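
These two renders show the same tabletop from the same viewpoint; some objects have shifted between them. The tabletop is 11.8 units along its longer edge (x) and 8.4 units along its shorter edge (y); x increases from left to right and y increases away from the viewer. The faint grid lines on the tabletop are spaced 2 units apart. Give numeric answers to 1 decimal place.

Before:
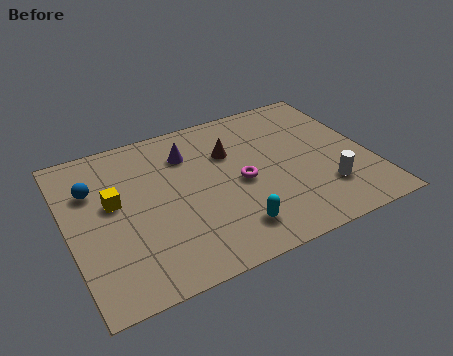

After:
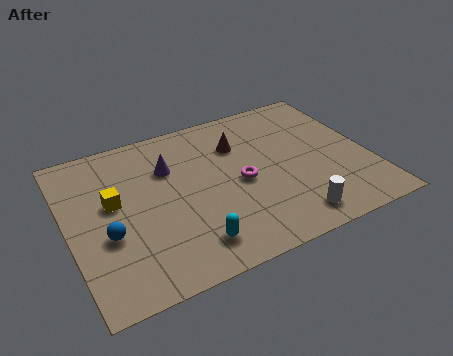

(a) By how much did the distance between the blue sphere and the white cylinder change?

-2.2

They were about 9.4 units apart before and 7.2 after — 2.2 units closer together.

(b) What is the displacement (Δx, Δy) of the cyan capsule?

(-1.6, -0.1)

The cyan capsule was at about (6.0, 1.6) and moved to about (4.4, 1.5).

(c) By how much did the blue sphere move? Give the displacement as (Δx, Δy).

(0.3, -2.6)

From the two frames, the blue sphere sits at roughly (1.1, 5.8) before and (1.4, 3.2) after.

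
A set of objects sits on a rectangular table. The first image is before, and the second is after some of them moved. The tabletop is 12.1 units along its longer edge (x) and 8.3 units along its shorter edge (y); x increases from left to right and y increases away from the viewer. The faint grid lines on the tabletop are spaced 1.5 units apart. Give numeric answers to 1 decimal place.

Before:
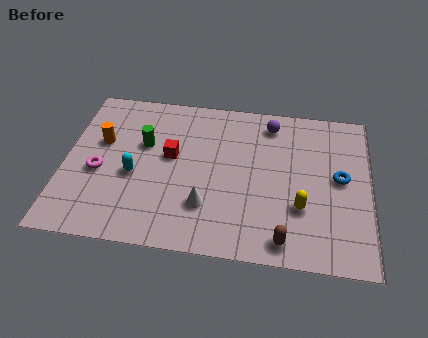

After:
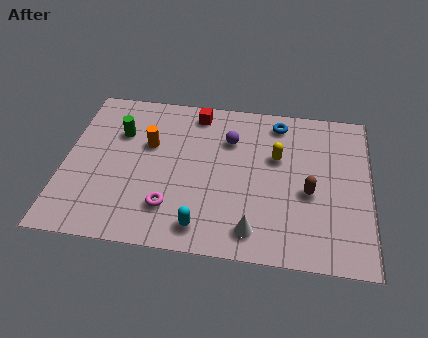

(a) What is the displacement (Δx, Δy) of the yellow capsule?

(-1.0, 2.5)

From the two frames, the yellow capsule sits at roughly (9.4, 2.7) before and (8.4, 5.2) after.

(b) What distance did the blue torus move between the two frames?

3.7

The blue torus was near (10.9, 4.4) before and (8.4, 7.1) after, so it travelled √(2.5² + 2.7²) ≈ 3.7 units.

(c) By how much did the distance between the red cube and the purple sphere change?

-2.6

The distance was about 4.5 in the first image and 1.9 in the second, so they moved 2.6 units closer together.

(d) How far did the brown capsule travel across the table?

2.7

The brown capsule was near (8.8, 1.0) before and (9.7, 3.5) after, so it travelled √(0.9² + 2.5²) ≈ 2.7 units.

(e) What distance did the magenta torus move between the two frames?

3.3

From (1.4, 3.5) to (4.3, 2.0), the magenta torus covered √(2.9² + 1.5²) ≈ 3.3 units.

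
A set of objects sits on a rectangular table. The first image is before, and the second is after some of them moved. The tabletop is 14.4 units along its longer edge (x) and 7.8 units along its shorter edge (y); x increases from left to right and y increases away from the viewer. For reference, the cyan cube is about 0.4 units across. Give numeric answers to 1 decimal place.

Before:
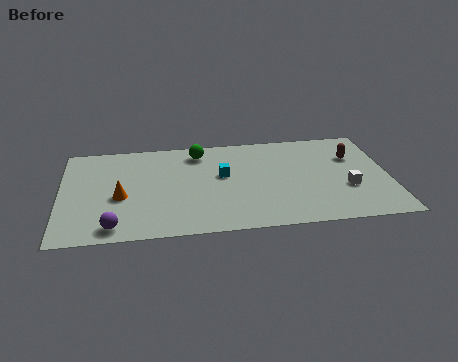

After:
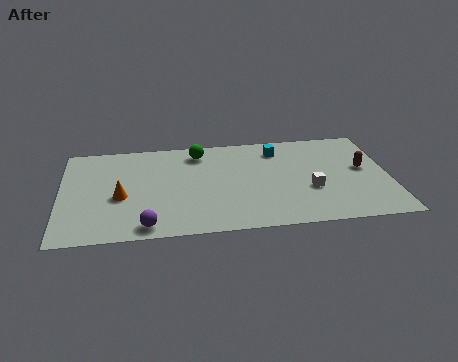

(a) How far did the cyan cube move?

3.1

From (7.1, 4.5) to (9.6, 6.3), the cyan cube covered √(2.5² + 1.8²) ≈ 3.1 units.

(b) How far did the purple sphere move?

1.4

From (2.3, 1.0) to (3.7, 0.9), the purple sphere covered √(1.4² + 0.1²) ≈ 1.4 units.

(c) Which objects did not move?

the green sphere and the orange cone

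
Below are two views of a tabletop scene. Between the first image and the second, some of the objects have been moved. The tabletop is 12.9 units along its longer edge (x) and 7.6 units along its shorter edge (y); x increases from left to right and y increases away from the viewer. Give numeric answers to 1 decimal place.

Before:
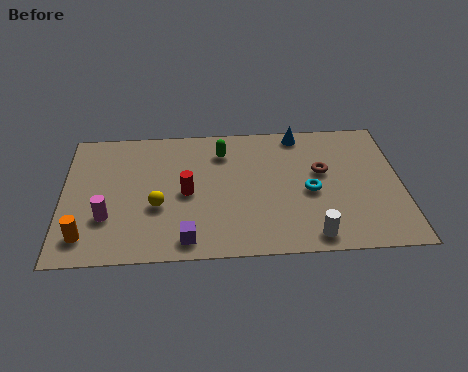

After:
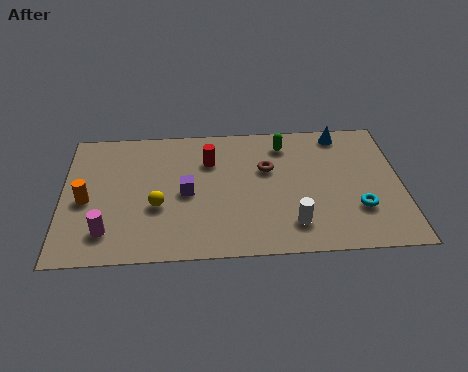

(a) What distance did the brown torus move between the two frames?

2.1

The brown torus was near (9.9, 4.5) before and (7.8, 4.8) after, so it travelled √(2.1² + 0.3²) ≈ 2.1 units.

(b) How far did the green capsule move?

2.4

From (6.1, 5.9) to (8.5, 6.2), the green capsule covered √(2.4² + 0.3²) ≈ 2.4 units.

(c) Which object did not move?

the yellow sphere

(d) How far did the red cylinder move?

2.0

The red cylinder was near (4.7, 3.6) before and (5.6, 5.4) after, so it travelled √(0.9² + 1.8²) ≈ 2.0 units.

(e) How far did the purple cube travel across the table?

2.6

The purple cube moved from about (4.7, 1.0) to (4.7, 3.6), a distance of √(0.0² + 2.6²) ≈ 2.6.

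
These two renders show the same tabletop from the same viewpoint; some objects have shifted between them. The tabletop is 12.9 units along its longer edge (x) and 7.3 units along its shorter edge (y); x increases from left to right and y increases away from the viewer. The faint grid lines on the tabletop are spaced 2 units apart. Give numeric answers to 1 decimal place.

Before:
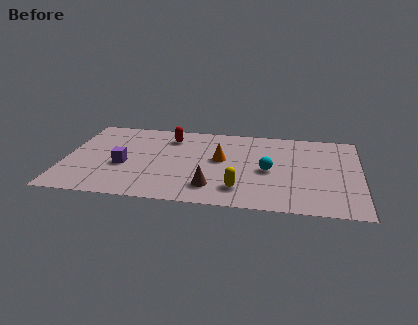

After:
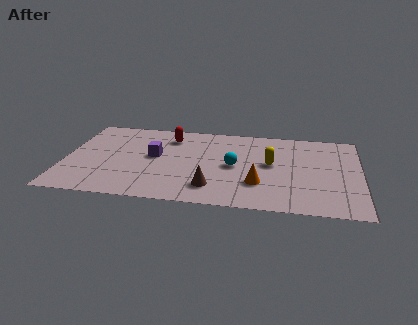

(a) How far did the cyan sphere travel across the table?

1.5

From (8.9, 3.4) to (7.4, 3.6), the cyan sphere covered √(1.5² + 0.2²) ≈ 1.5 units.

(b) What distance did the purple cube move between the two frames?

1.6

From (2.6, 3.0) to (3.9, 4.0), the purple cube covered √(1.3² + 1.0²) ≈ 1.6 units.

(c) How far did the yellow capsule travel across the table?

2.7

The yellow capsule was near (7.7, 1.6) before and (9.0, 4.0) after, so it travelled √(1.3² + 2.4²) ≈ 2.7 units.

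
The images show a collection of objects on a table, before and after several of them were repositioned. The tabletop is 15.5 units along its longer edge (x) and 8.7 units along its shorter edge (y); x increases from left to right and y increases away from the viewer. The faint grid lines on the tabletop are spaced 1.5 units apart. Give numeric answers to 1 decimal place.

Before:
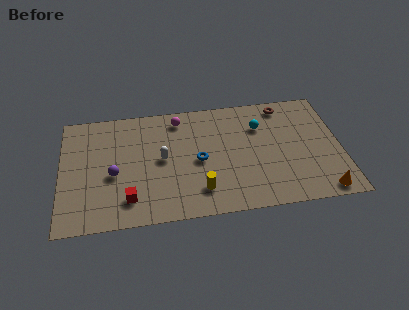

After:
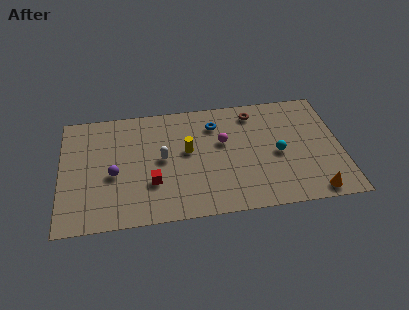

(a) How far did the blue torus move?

2.8

From (7.6, 4.1) to (8.6, 6.7), the blue torus covered √(1.0² + 2.6²) ≈ 2.8 units.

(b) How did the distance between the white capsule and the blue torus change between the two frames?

+1.7

They were about 2.0 units apart before and 3.7 after — 1.7 units further apart.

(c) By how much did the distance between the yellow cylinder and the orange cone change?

+1.1

They were about 6.8 units apart before and 7.9 after — 1.1 units further apart.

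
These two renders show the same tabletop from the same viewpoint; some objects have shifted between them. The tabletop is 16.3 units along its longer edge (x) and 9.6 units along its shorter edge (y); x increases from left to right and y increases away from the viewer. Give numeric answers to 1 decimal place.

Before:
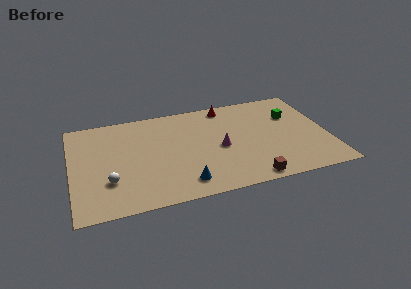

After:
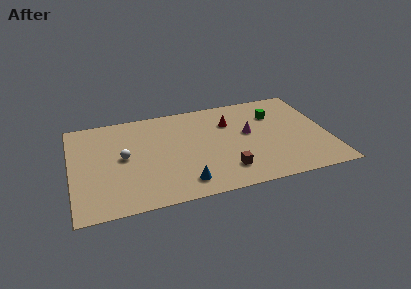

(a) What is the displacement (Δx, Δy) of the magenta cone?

(1.9, 1.0)

From the two frames, the magenta cone sits at roughly (9.4, 4.4) before and (11.3, 5.4) after.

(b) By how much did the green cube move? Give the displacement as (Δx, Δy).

(-1.1, 0.4)

From the two frames, the green cube sits at roughly (14.2, 6.5) before and (13.1, 6.9) after.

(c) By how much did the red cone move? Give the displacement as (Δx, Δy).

(0.1, -1.7)

The red cone was at about (10.1, 8.5) and moved to about (10.2, 6.8).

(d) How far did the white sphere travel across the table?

2.3

The white sphere moved from about (2.3, 2.9) to (3.3, 5.0), a distance of √(1.0² + 2.1²) ≈ 2.3.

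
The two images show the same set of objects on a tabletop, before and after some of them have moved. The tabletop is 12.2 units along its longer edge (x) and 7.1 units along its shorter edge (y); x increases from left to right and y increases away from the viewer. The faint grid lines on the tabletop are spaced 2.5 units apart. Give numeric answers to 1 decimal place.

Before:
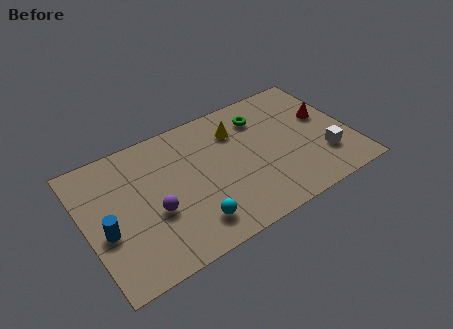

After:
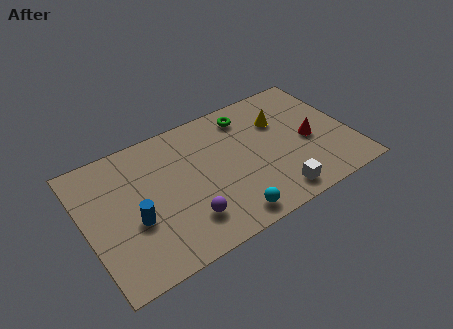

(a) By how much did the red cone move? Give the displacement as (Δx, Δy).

(-0.9, -1.0)

The red cone started near (11.2, 4.2) and ended near (10.3, 3.2).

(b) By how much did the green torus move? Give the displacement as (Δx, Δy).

(-0.6, 0.4)

The green torus was at about (8.4, 5.5) and moved to about (7.8, 5.9).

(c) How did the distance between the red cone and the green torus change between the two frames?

+0.6

The distance was about 3.1 in the first image and 3.7 in the second, so they moved 0.6 units further apart.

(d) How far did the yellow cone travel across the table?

2.0

The yellow cone moved from about (7.2, 5.3) to (9.2, 4.9), a distance of √(2.0² + 0.4²) ≈ 2.0.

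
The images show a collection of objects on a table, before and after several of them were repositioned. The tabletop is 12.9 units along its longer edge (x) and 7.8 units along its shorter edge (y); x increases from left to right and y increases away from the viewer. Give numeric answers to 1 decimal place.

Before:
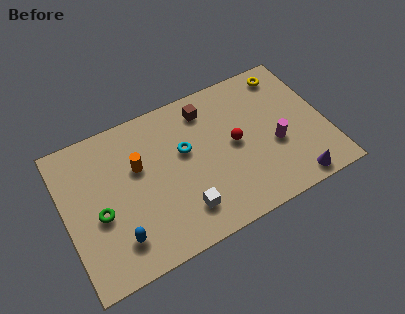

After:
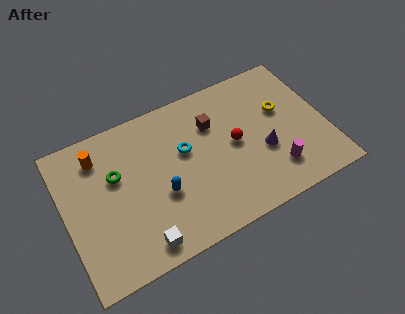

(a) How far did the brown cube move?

0.9

The brown cube moved from about (7.3, 6.4) to (7.5, 5.5), a distance of √(0.2² + 0.9²) ≈ 0.9.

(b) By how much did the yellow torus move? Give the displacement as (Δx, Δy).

(-0.5, -1.9)

The yellow torus was at about (11.4, 6.7) and moved to about (10.9, 4.8).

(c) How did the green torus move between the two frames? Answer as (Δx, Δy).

(1.0, 1.6)

The green torus started near (1.6, 3.3) and ended near (2.6, 4.9).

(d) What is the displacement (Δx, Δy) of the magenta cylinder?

(-0.2, -1.3)

The magenta cylinder started near (10.3, 3.1) and ended near (10.1, 1.8).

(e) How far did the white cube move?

2.3

The white cube moved from about (5.5, 1.7) to (3.3, 1.0), a distance of √(2.2² + 0.7²) ≈ 2.3.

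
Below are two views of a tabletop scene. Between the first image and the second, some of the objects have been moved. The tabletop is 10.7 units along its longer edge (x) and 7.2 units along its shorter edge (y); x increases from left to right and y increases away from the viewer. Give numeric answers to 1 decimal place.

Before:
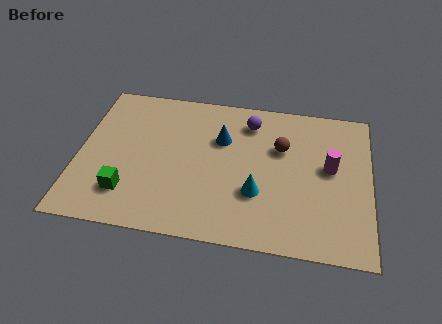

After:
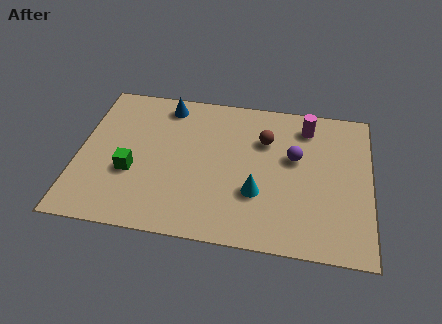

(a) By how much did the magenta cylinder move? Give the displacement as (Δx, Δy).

(-0.9, 1.9)

The magenta cylinder started near (9.2, 4.0) and ended near (8.3, 5.9).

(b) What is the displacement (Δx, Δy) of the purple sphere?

(1.7, -1.5)

The purple sphere started near (6.2, 5.8) and ended near (7.9, 4.3).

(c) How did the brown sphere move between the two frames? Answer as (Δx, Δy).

(-0.6, 0.3)

The brown sphere was at about (7.4, 4.7) and moved to about (6.8, 5.0).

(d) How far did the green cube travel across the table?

1.0

The green cube was near (1.9, 1.7) before and (2.0, 2.7) after, so it travelled √(0.1² + 1.0²) ≈ 1.0 units.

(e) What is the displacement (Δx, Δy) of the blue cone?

(-2.1, 1.4)

From the two frames, the blue cone sits at roughly (5.2, 4.8) before and (3.1, 6.2) after.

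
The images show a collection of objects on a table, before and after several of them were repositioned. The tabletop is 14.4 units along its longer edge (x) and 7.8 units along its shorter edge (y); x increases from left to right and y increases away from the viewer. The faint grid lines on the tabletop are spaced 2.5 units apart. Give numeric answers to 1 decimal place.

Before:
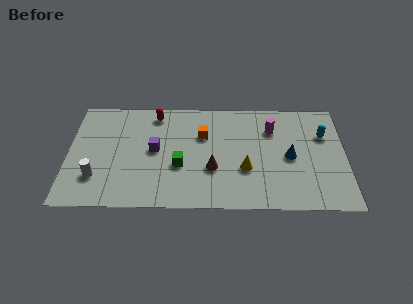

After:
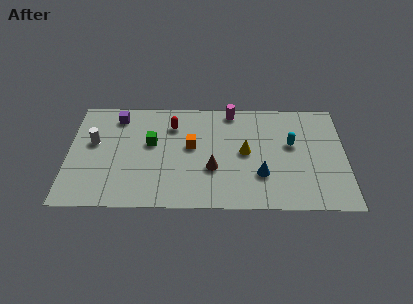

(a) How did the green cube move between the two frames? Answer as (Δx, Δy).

(-1.5, 1.6)

From the two frames, the green cube sits at roughly (5.8, 3.0) before and (4.3, 4.6) after.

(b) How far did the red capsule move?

1.2

The red capsule moved from about (4.5, 6.7) to (5.4, 5.9), a distance of √(0.9² + 0.8²) ≈ 1.2.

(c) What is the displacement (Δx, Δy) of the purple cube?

(-2.0, 2.4)

From the two frames, the purple cube sits at roughly (4.5, 4.1) before and (2.5, 6.5) after.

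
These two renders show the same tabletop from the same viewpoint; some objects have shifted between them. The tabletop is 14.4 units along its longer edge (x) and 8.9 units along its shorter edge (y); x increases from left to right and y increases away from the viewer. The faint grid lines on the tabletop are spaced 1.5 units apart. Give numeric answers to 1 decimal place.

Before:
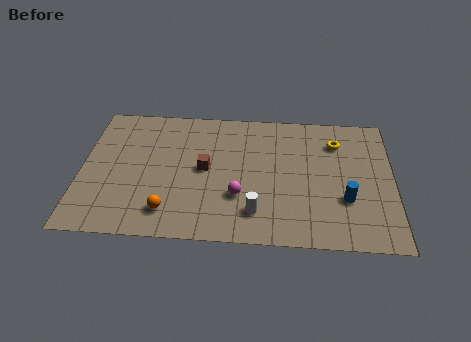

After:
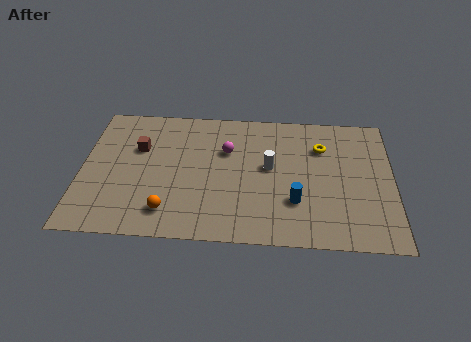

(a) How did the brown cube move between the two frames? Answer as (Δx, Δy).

(-3.1, 1.2)

The brown cube started near (5.7, 4.6) and ended near (2.6, 5.8).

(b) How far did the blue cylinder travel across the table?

2.3

The blue cylinder moved from about (12.2, 3.0) to (9.9, 2.7), a distance of √(2.3² + 0.3²) ≈ 2.3.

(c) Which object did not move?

the orange sphere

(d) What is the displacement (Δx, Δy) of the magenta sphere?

(-0.6, 3.0)

The magenta sphere started near (7.3, 2.9) and ended near (6.7, 5.9).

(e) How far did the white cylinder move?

3.1

The white cylinder moved from about (8.1, 1.9) to (8.7, 4.9), a distance of √(0.6² + 3.0²) ≈ 3.1.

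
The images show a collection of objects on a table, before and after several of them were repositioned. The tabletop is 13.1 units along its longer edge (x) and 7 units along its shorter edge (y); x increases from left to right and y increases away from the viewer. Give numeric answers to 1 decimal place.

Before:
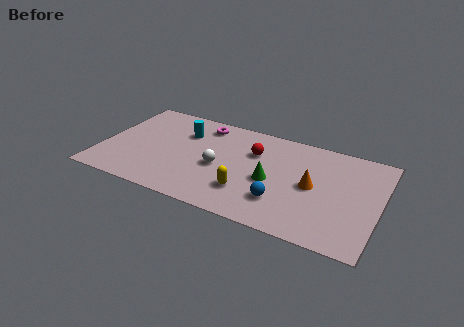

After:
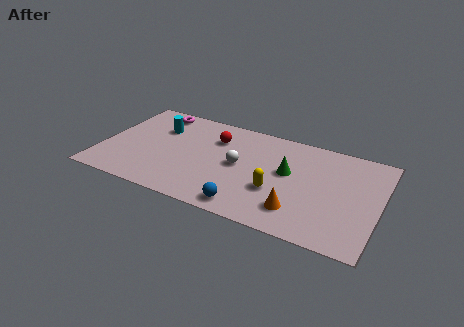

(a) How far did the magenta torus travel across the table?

2.3

From (4.5, 5.9) to (2.2, 6.1), the magenta torus covered √(2.3² + 0.2²) ≈ 2.3 units.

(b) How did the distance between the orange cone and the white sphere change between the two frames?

-0.8

They were about 4.4 units apart before and 3.6 after — 0.8 units closer together.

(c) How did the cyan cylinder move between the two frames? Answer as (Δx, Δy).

(-1.2, -0.1)

The cyan cylinder was at about (3.7, 5.0) and moved to about (2.5, 4.9).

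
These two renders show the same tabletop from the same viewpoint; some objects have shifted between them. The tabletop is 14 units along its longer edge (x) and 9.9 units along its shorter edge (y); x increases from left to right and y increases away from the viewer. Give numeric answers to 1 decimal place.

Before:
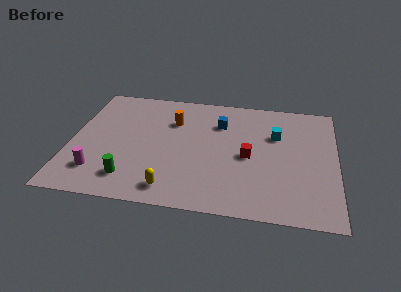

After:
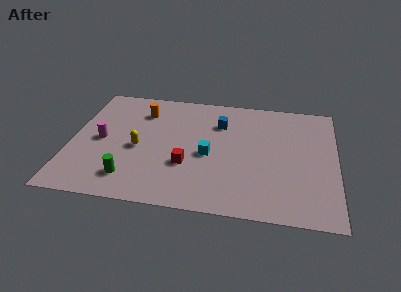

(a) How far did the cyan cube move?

4.1

The cyan cube moved from about (10.8, 6.6) to (7.3, 4.4), a distance of √(3.5² + 2.2²) ≈ 4.1.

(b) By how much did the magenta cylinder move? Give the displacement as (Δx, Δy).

(0.0, 2.6)

The magenta cylinder started near (1.6, 2.2) and ended near (1.6, 4.8).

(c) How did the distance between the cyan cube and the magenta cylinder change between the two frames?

-4.5

Before: roughly 10.2 units apart; after: 5.7. That's 4.5 units closer together.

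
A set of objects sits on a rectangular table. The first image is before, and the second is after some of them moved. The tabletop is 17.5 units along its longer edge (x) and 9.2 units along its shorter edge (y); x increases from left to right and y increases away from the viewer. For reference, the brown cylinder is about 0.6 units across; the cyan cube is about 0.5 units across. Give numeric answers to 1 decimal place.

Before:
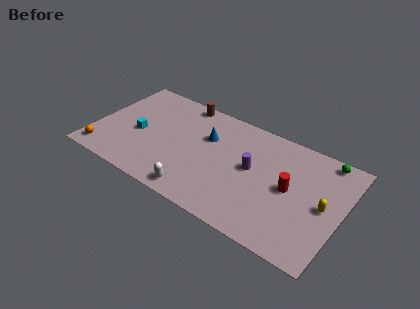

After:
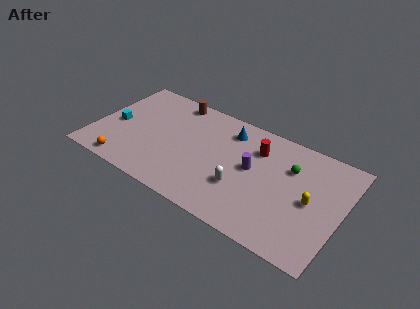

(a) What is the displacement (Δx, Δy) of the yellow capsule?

(-0.9, -0.1)

From the two frames, the yellow capsule sits at roughly (16.3, 4.5) before and (15.4, 4.4) after.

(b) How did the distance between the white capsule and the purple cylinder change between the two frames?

-3.1

They were about 5.1 units apart before and 2.0 after — 3.1 units closer together.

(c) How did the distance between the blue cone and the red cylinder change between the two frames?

-4.1

The distance was about 6.3 in the first image and 2.2 in the second, so they moved 4.1 units closer together.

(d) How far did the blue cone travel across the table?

1.9

The blue cone was near (7.8, 6.1) before and (9.2, 7.4) after, so it travelled √(1.4² + 1.3²) ≈ 1.9 units.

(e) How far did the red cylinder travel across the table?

3.3

The red cylinder was near (13.9, 4.7) before and (11.3, 6.8) after, so it travelled √(2.6² + 2.1²) ≈ 3.3 units.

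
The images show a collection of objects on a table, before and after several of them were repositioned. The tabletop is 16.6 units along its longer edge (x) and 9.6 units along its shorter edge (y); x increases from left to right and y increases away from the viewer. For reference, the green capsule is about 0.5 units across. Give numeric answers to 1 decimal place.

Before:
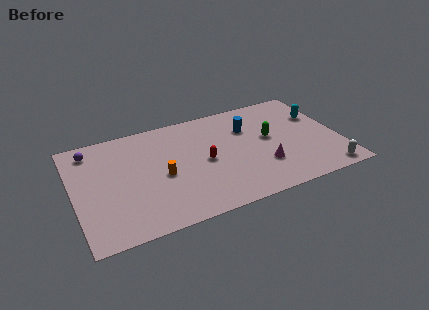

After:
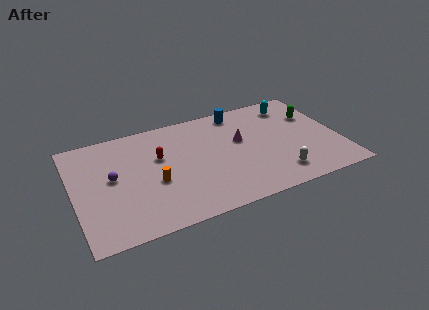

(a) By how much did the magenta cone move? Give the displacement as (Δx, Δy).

(-1.1, 2.8)

The magenta cone started near (11.6, 2.9) and ended near (10.5, 5.7).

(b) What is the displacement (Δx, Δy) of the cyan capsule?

(-1.5, 1.5)

The cyan capsule was at about (15.6, 6.4) and moved to about (14.1, 7.9).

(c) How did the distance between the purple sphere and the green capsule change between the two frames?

+1.6

They were about 11.4 units apart before and 13.0 after — 1.6 units further apart.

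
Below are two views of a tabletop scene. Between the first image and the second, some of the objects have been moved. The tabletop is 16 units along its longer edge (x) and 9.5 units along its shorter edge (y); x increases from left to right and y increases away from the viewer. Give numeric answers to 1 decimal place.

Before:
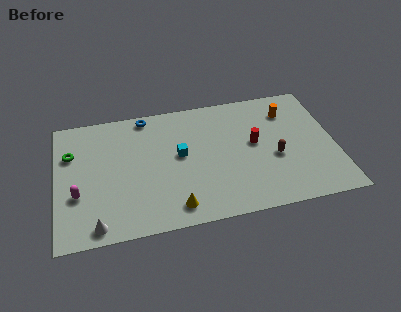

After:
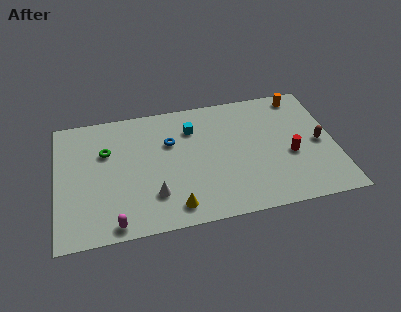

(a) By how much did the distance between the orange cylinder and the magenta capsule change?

+0.5

They were about 12.9 units apart before and 13.4 after — 0.5 units further apart.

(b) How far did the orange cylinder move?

1.4

From (13.5, 7.3) to (14.3, 8.4), the orange cylinder covered √(0.8² + 1.1²) ≈ 1.4 units.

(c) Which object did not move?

the yellow cone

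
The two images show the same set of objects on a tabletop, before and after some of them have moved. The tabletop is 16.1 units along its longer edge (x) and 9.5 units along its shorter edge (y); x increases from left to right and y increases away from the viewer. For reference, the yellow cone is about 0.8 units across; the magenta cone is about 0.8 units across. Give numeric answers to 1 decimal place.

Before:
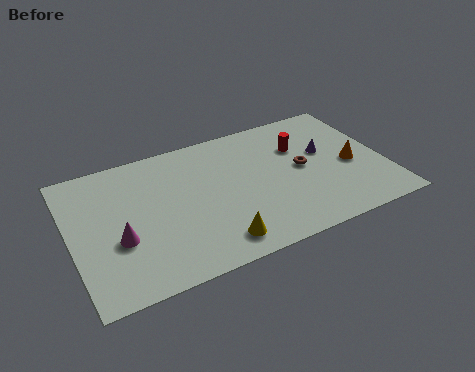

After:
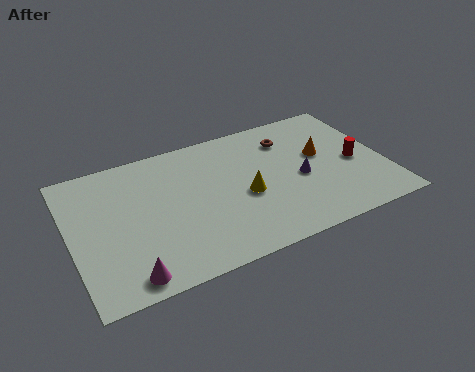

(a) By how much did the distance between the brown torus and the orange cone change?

-0.3

They were about 2.6 units apart before and 2.3 after — 0.3 units closer together.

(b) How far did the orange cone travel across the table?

1.9

From (14.4, 4.2) to (13.0, 5.5), the orange cone covered √(1.4² + 1.3²) ≈ 1.9 units.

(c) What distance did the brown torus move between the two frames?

2.4

The brown torus moved from about (11.9, 4.9) to (11.5, 7.3), a distance of √(0.4² + 2.4²) ≈ 2.4.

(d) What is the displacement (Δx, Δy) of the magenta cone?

(0.2, -2.5)

The magenta cone started near (2.3, 3.6) and ended near (2.5, 1.1).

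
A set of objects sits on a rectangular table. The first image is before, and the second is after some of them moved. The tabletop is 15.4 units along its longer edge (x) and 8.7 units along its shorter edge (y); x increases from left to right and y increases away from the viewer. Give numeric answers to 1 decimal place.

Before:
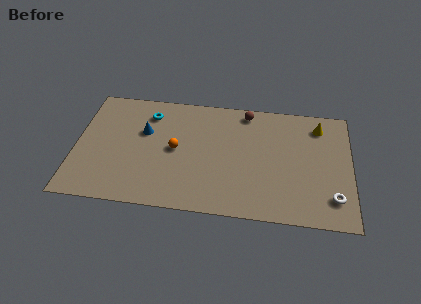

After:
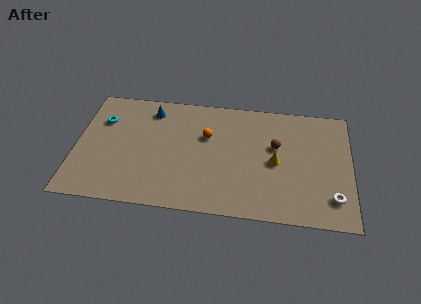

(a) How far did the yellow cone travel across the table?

3.8

From (13.6, 7.1) to (11.2, 4.1), the yellow cone covered √(2.4² + 3.0²) ≈ 3.8 units.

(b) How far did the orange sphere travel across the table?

2.1

From (5.6, 4.4) to (7.3, 5.6), the orange sphere covered √(1.7² + 1.2²) ≈ 2.1 units.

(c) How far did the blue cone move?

1.7

From (3.8, 5.5) to (4.1, 7.2), the blue cone covered √(0.3² + 1.7²) ≈ 1.7 units.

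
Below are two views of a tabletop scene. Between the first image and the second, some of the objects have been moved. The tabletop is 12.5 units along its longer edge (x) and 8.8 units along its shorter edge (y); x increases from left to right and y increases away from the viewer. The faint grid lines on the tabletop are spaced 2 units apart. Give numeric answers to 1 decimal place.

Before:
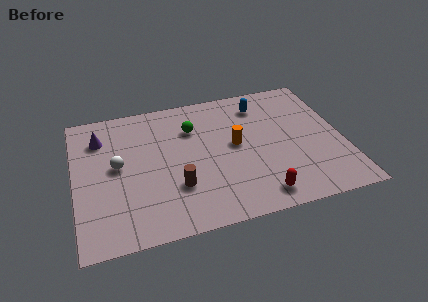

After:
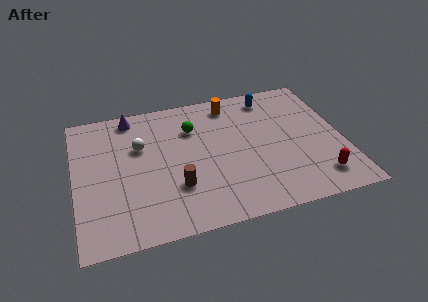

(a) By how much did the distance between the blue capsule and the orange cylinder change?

-0.9

The distance was about 2.8 in the first image and 1.9 in the second, so they moved 0.9 units closer together.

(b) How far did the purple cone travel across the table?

1.9

The purple cone moved from about (1.3, 6.7) to (2.8, 7.8), a distance of √(1.5² + 1.1²) ≈ 1.9.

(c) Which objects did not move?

the green sphere and the brown cylinder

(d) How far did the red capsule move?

2.8

From (8.3, 1.2) to (11.1, 1.6), the red capsule covered √(2.8² + 0.4²) ≈ 2.8 units.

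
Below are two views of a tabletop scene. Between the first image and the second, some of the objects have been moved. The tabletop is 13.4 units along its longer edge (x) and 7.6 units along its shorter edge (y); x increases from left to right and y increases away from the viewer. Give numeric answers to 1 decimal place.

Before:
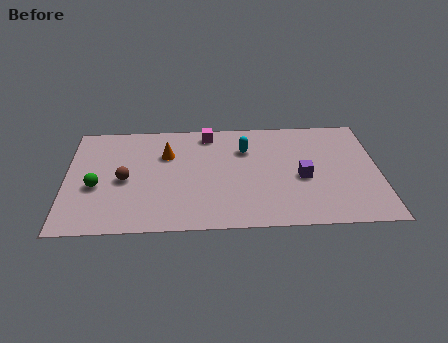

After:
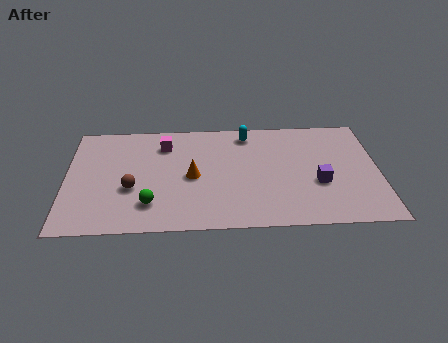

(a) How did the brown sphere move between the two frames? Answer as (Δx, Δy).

(0.3, -0.6)

From the two frames, the brown sphere sits at roughly (2.5, 3.5) before and (2.8, 2.9) after.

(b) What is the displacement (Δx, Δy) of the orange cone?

(1.1, -1.6)

The orange cone was at about (4.3, 5.2) and moved to about (5.4, 3.6).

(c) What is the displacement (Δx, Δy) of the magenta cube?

(-1.9, -0.7)

The magenta cube was at about (6.1, 6.6) and moved to about (4.2, 5.9).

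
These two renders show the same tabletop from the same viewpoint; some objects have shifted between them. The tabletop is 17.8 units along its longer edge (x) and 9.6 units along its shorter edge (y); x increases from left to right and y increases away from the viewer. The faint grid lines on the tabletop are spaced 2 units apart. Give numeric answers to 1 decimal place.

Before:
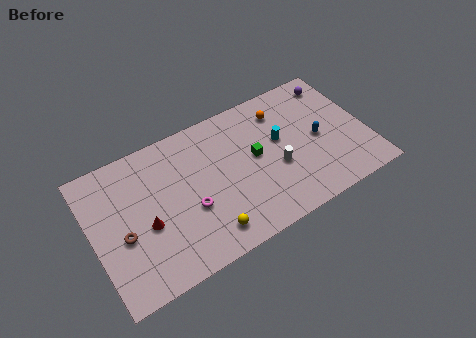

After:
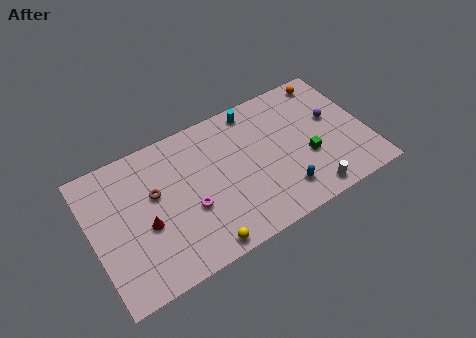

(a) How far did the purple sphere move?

2.6

From (16.4, 8.1) to (15.8, 5.6), the purple sphere covered √(0.6² + 2.5²) ≈ 2.6 units.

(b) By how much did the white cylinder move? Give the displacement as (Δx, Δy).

(1.7, -2.7)

The white cylinder was at about (11.8, 3.8) and moved to about (13.5, 1.1).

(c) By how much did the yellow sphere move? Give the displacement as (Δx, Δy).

(-0.5, -0.7)

From the two frames, the yellow sphere sits at roughly (6.9, 1.6) before and (6.4, 0.9) after.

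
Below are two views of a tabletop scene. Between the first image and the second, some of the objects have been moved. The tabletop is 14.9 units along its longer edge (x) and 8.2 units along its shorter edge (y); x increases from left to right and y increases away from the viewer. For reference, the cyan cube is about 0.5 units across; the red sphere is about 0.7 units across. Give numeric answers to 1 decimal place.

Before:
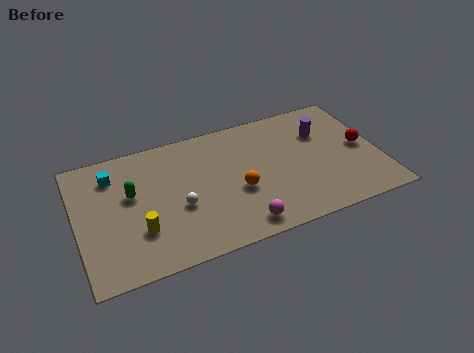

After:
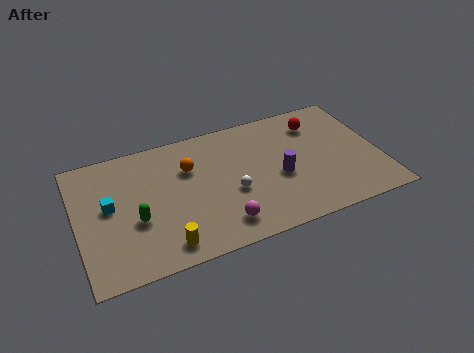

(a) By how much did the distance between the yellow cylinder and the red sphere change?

-1.7

The distance was about 11.3 in the first image and 9.6 in the second, so they moved 1.7 units closer together.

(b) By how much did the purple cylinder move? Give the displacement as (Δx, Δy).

(-2.4, -2.2)

The purple cylinder was at about (12.3, 5.7) and moved to about (9.9, 3.5).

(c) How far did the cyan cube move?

1.9

From (1.9, 6.4) to (1.6, 4.5), the cyan cube covered √(0.3² + 1.9²) ≈ 1.9 units.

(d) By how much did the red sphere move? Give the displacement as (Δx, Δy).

(-2.0, 2.3)

From the two frames, the red sphere sits at roughly (14.1, 4.1) before and (12.1, 6.4) after.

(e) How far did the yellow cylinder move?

1.7

The yellow cylinder was near (2.9, 2.5) before and (4.0, 1.2) after, so it travelled √(1.1² + 1.3²) ≈ 1.7 units.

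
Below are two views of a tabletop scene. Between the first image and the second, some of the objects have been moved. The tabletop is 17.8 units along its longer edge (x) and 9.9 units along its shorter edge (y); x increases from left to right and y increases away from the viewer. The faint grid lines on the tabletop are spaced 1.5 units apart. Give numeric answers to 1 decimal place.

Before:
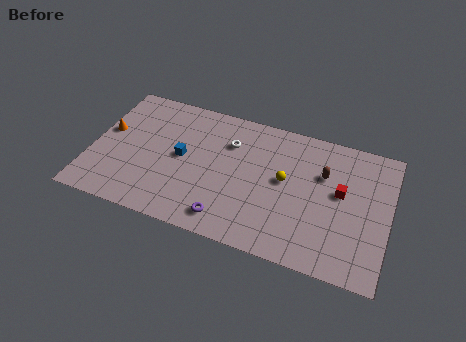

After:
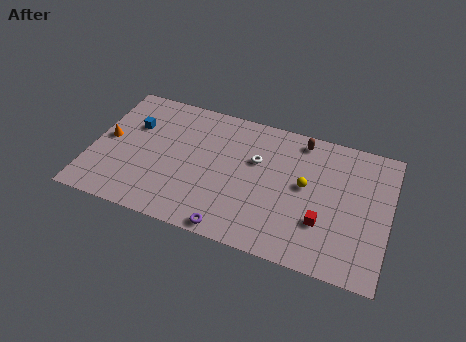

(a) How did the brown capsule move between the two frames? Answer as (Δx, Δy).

(-1.5, 2.1)

The brown capsule was at about (13.8, 6.6) and moved to about (12.3, 8.7).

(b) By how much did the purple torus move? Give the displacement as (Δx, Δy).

(0.3, -0.7)

The purple torus started near (8.5, 1.5) and ended near (8.8, 0.8).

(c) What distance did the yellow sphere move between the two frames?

1.2

The yellow sphere was near (11.6, 5.4) before and (12.8, 5.4) after, so it travelled √(1.2² + 0.0²) ≈ 1.2 units.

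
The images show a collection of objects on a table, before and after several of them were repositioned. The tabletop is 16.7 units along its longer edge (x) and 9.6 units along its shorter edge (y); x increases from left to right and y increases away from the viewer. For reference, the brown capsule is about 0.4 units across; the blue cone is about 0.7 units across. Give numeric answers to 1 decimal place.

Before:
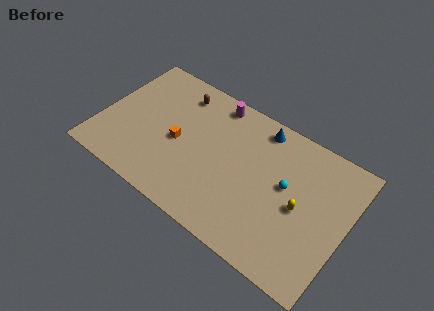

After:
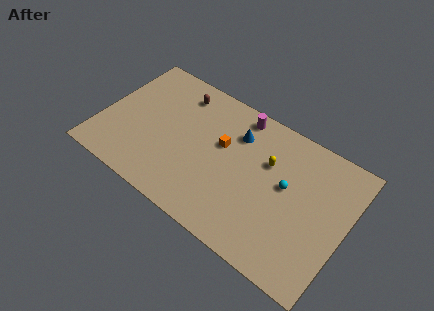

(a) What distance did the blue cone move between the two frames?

1.9

The blue cone moved from about (10.3, 8.4) to (8.9, 7.1), a distance of √(1.4² + 1.3²) ≈ 1.9.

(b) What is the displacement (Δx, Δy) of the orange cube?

(2.8, 1.4)

From the two frames, the orange cube sits at roughly (5.3, 4.4) before and (8.1, 5.8) after.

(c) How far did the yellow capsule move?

3.1

The yellow capsule was near (13.7, 4.5) before and (11.2, 6.3) after, so it travelled √(2.5² + 1.8²) ≈ 3.1 units.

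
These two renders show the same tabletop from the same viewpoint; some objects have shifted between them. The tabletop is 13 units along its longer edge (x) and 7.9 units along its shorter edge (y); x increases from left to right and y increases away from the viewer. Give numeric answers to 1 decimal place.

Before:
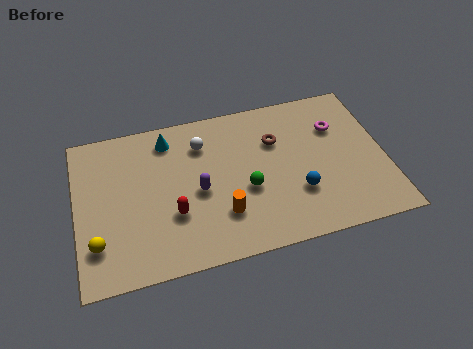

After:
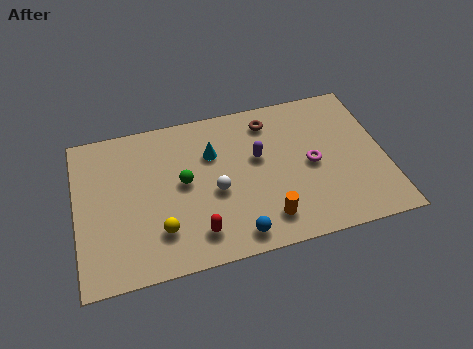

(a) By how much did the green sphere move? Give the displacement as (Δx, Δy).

(-2.6, 1.0)

From the two frames, the green sphere sits at roughly (7.1, 3.2) before and (4.5, 4.2) after.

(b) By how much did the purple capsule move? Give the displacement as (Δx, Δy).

(2.6, 1.1)

The purple capsule started near (5.1, 3.6) and ended near (7.7, 4.7).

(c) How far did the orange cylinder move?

1.9

From (6.0, 2.2) to (7.8, 1.5), the orange cylinder covered √(1.8² + 0.7²) ≈ 1.9 units.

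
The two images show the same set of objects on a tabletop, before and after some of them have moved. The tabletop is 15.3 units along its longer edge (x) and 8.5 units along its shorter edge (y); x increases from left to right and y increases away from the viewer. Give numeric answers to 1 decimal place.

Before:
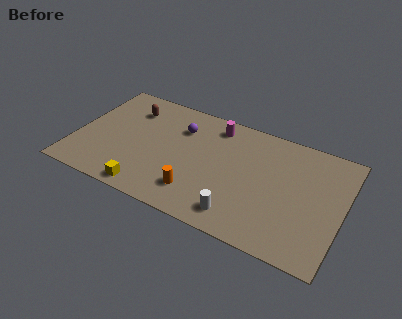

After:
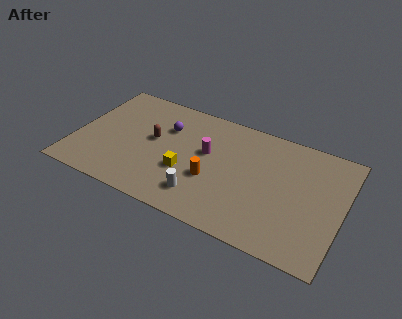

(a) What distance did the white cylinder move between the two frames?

2.2

From (9.8, 1.4) to (7.6, 1.8), the white cylinder covered √(2.2² + 0.4²) ≈ 2.2 units.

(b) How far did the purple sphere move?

0.9

The purple sphere was near (5.8, 6.2) before and (5.0, 5.9) after, so it travelled √(0.8² + 0.3²) ≈ 0.9 units.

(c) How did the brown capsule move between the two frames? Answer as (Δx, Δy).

(1.6, -1.8)

From the two frames, the brown capsule sits at roughly (2.8, 6.5) before and (4.4, 4.7) after.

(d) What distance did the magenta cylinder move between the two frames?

2.2

The magenta cylinder moved from about (7.7, 7.2) to (7.5, 5.0), a distance of √(0.2² + 2.2²) ≈ 2.2.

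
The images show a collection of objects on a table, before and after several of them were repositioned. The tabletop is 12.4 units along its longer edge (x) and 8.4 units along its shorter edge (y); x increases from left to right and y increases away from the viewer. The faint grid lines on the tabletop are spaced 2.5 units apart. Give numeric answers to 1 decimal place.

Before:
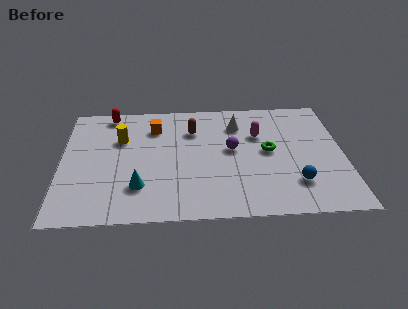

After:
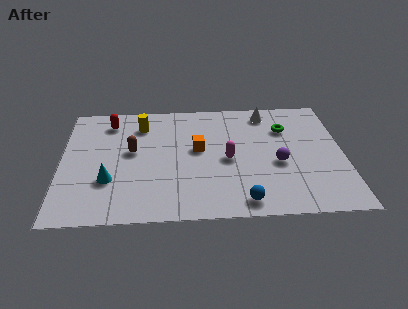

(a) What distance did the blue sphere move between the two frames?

2.5

From (10.2, 2.1) to (7.9, 1.0), the blue sphere covered √(2.3² + 1.1²) ≈ 2.5 units.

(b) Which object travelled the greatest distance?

the brown capsule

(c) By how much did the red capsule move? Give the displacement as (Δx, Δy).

(0.0, -0.6)

From the two frames, the red capsule sits at roughly (2.1, 7.5) before and (2.1, 6.9) after.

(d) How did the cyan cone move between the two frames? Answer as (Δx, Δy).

(-1.3, 0.5)

The cyan cone started near (3.4, 2.2) and ended near (2.1, 2.7).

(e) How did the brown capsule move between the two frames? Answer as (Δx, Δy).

(-2.7, -1.4)

The brown capsule started near (5.8, 6.1) and ended near (3.1, 4.7).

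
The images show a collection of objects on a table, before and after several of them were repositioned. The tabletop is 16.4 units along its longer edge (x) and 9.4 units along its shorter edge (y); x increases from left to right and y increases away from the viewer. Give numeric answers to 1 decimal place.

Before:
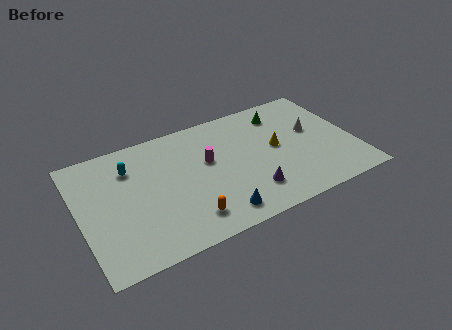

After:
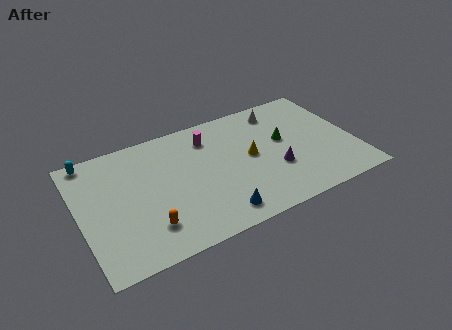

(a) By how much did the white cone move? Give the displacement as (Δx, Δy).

(-1.7, 2.4)

The white cone was at about (14.1, 5.5) and moved to about (12.4, 7.9).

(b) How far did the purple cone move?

2.0

The purple cone was near (9.8, 2.2) before and (11.5, 3.3) after, so it travelled √(1.7² + 1.1²) ≈ 2.0 units.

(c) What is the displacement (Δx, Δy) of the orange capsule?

(-2.3, 0.4)

From the two frames, the orange capsule sits at roughly (6.0, 1.8) before and (3.7, 2.2) after.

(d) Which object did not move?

the blue cone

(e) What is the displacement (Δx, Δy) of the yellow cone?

(-1.6, -0.1)

The yellow cone started near (11.8, 5.0) and ended near (10.2, 4.9).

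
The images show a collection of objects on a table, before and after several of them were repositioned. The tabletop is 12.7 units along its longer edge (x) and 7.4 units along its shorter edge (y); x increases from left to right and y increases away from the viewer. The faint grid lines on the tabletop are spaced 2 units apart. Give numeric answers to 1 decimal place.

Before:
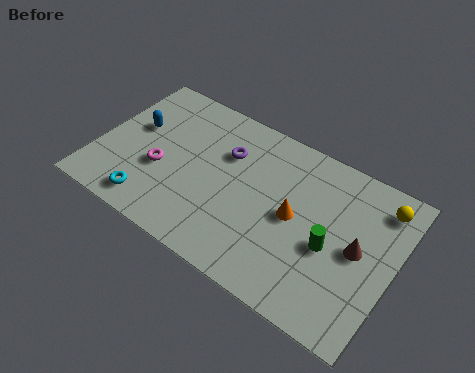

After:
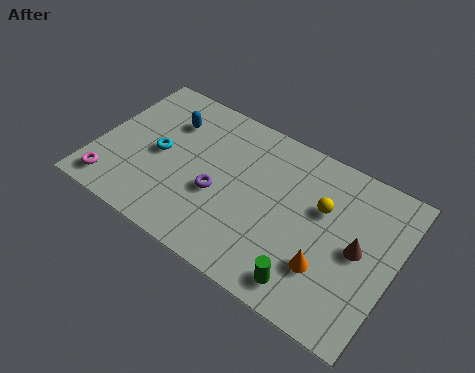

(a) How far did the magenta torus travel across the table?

2.5

From (2.8, 2.9) to (1.0, 1.1), the magenta torus covered √(1.8² + 1.8²) ≈ 2.5 units.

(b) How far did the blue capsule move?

1.6

The blue capsule was near (1.4, 4.4) before and (2.7, 5.4) after, so it travelled √(1.3² + 1.0²) ≈ 1.6 units.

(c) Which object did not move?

the brown cone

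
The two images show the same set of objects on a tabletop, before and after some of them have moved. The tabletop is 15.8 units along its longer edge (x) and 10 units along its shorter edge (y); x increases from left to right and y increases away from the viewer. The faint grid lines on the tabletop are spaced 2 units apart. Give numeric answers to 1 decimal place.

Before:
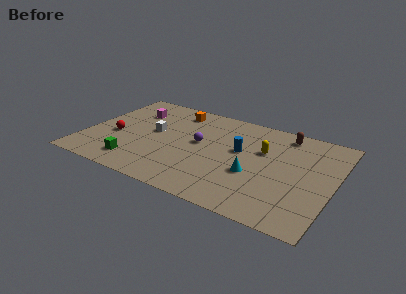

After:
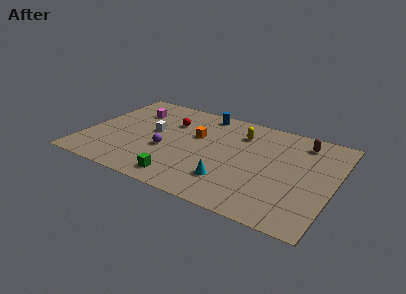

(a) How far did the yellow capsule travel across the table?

2.0

The yellow capsule moved from about (11.2, 6.4) to (9.6, 7.6), a distance of √(1.6² + 1.2²) ≈ 2.0.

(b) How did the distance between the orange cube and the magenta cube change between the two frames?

+1.6

They were about 2.8 units apart before and 4.4 after — 1.6 units further apart.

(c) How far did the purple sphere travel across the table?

2.5

From (7.2, 5.5) to (5.3, 3.9), the purple sphere covered √(1.9² + 1.6²) ≈ 2.5 units.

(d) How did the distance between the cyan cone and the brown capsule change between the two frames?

+1.9

The distance was about 5.1 in the first image and 7.0 in the second, so they moved 1.9 units further apart.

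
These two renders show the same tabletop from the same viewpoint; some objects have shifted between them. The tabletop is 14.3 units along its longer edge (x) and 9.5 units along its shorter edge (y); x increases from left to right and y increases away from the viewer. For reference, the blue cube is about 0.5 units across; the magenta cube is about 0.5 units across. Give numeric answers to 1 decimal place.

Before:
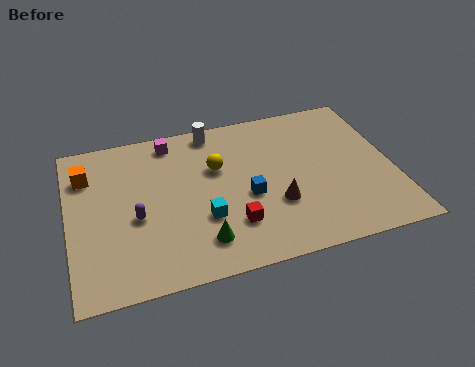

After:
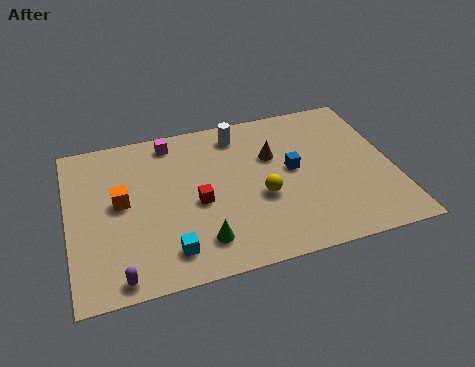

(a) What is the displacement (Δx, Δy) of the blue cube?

(2.1, 1.1)

The blue cube was at about (7.8, 4.0) and moved to about (9.9, 5.1).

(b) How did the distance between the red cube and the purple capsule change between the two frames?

+0.5

They were about 4.4 units apart before and 4.9 after — 0.5 units further apart.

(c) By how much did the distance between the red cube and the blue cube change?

+2.7

The distance was about 1.7 in the first image and 4.4 in the second, so they moved 2.7 units further apart.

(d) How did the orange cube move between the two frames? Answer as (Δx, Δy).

(1.4, -2.0)

The orange cube started near (0.9, 7.1) and ended near (2.3, 5.1).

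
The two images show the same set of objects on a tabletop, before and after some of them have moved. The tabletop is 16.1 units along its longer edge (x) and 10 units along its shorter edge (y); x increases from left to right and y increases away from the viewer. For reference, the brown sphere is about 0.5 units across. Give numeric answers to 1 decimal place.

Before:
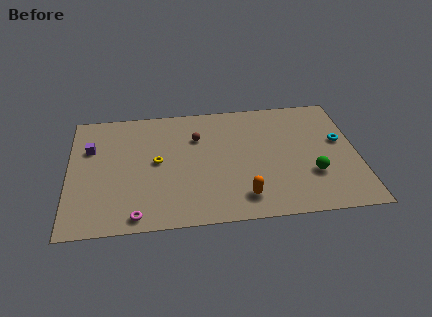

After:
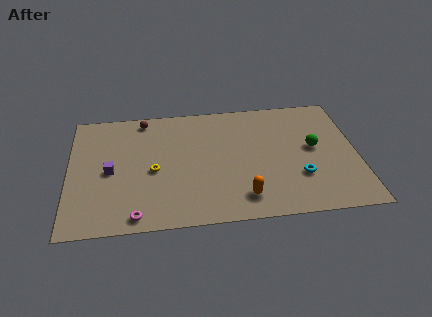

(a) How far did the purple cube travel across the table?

2.3

The purple cube was near (1.2, 6.7) before and (2.3, 4.7) after, so it travelled √(1.1² + 2.0²) ≈ 2.3 units.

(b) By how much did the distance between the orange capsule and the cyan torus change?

-3.4

Before: roughly 6.9 units apart; after: 3.5. That's 3.4 units closer together.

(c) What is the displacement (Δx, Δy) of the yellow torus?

(-0.2, -0.7)

From the two frames, the yellow torus sits at roughly (4.9, 5.2) before and (4.7, 4.5) after.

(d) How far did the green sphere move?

2.2

The green sphere moved from about (13.5, 3.2) to (13.7, 5.4), a distance of √(0.2² + 2.2²) ≈ 2.2.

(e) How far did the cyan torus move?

3.6

The cyan torus moved from about (15.2, 5.8) to (12.8, 3.1), a distance of √(2.4² + 2.7²) ≈ 3.6.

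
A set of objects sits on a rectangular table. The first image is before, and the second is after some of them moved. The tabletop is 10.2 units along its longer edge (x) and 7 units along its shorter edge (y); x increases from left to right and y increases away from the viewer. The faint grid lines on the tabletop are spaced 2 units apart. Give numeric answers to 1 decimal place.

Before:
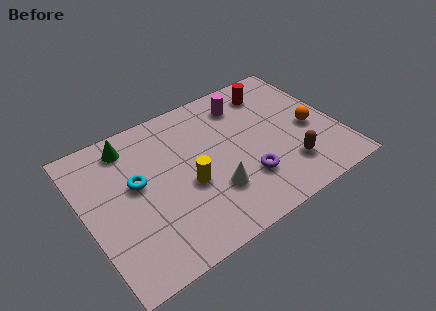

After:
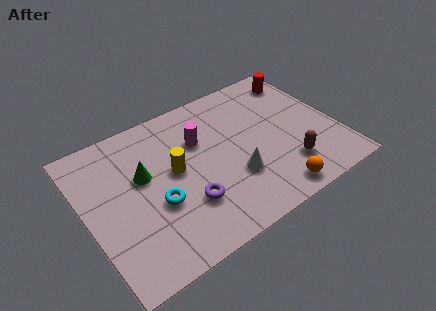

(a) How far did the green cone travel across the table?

1.7

The green cone was near (2.1, 5.9) before and (2.4, 4.2) after, so it travelled √(0.3² + 1.7²) ≈ 1.7 units.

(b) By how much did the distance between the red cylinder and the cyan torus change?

+1.2

Before: roughly 6.1 units apart; after: 7.3. That's 1.2 units further apart.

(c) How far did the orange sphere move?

3.0

The orange sphere moved from about (9.1, 3.1) to (7.1, 0.8), a distance of √(2.0² + 2.3²) ≈ 3.0.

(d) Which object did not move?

the brown capsule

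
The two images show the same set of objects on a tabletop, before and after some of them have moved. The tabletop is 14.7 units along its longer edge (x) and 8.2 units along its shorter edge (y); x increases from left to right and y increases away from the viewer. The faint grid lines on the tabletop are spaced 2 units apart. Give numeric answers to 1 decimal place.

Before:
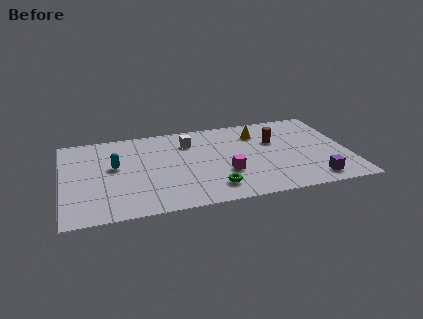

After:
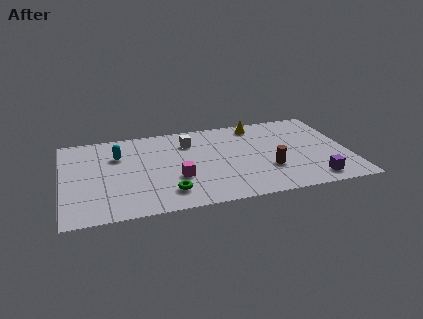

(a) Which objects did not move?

the white cube and the purple cube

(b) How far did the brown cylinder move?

2.6

The brown cylinder was near (11.0, 5.3) before and (10.5, 2.7) after, so it travelled √(0.5² + 2.6²) ≈ 2.6 units.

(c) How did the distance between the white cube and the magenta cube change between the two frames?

-0.4

The distance was about 3.8 in the first image and 3.4 in the second, so they moved 0.4 units closer together.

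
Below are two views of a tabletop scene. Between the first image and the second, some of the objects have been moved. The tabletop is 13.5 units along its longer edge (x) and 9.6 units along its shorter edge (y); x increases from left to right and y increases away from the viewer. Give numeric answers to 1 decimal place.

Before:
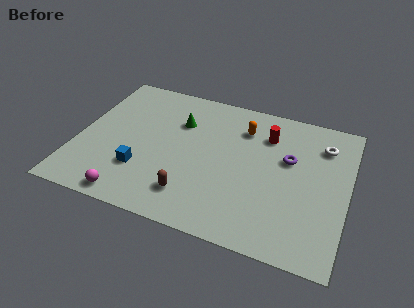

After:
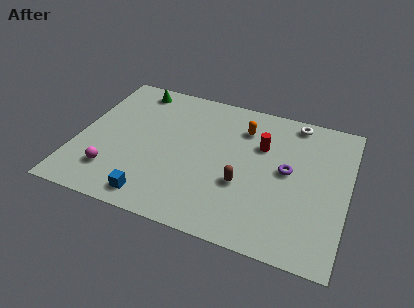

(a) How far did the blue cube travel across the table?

1.8

The blue cube moved from about (3.4, 2.8) to (4.2, 1.2), a distance of √(0.8² + 1.6²) ≈ 1.8.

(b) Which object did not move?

the orange capsule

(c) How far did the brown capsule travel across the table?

2.8

The brown capsule was near (6.0, 2.0) before and (8.4, 3.5) after, so it travelled √(2.4² + 1.5²) ≈ 2.8 units.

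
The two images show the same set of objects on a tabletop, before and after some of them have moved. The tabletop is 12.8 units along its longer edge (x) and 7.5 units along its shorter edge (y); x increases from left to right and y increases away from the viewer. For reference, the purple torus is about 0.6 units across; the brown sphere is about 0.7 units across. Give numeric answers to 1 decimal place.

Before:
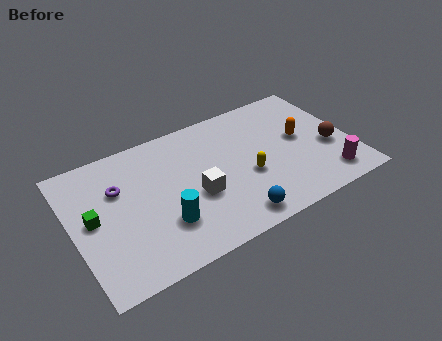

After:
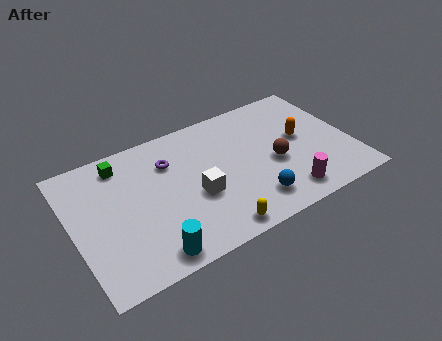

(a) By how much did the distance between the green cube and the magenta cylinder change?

-2.2

The distance was about 10.8 in the first image and 8.6 in the second, so they moved 2.2 units closer together.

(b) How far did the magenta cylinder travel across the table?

2.0

From (11.4, 1.3) to (9.4, 1.2), the magenta cylinder covered √(2.0² + 0.1²) ≈ 2.0 units.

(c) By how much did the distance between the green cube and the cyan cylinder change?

+2.0

Before: roughly 3.4 units apart; after: 5.4. That's 2.0 units further apart.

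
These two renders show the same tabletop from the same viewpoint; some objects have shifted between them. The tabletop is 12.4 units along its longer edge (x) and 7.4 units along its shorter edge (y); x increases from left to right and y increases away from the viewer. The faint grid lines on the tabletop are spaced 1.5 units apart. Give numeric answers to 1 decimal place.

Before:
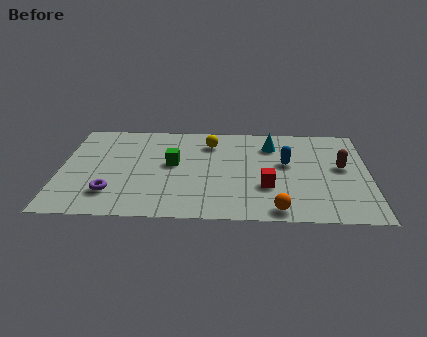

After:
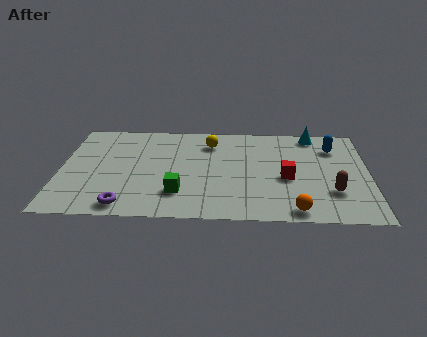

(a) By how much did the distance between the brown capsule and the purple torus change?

-1.2

Before: roughly 9.5 units apart; after: 8.3. That's 1.2 units closer together.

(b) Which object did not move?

the yellow sphere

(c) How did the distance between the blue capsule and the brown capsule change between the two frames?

+1.2

The distance was about 2.2 in the first image and 3.4 in the second, so they moved 1.2 units further apart.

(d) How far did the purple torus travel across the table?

1.1

From (2.1, 1.8) to (2.7, 0.9), the purple torus covered √(0.6² + 0.9²) ≈ 1.1 units.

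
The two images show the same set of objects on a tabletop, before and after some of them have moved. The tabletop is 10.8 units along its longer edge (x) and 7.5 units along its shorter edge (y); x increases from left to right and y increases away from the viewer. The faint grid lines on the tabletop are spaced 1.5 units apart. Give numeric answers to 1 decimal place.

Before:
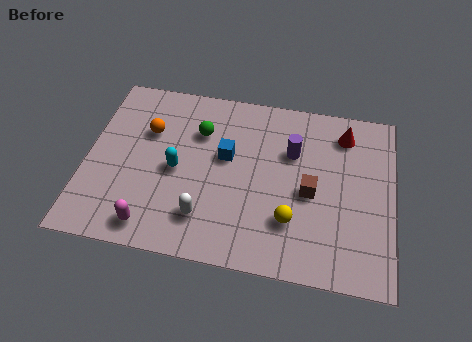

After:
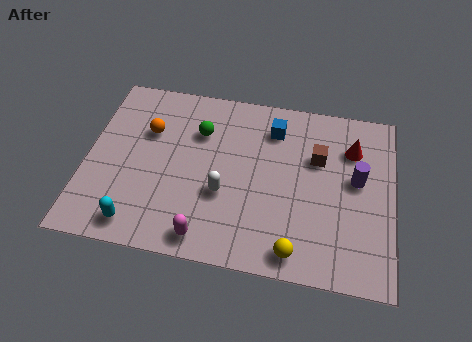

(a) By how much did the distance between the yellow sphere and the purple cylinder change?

+1.0

Before: roughly 2.9 units apart; after: 3.9. That's 1.0 units further apart.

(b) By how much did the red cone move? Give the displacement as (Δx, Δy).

(0.3, -0.6)

The red cone started near (9.0, 6.1) and ended near (9.3, 5.5).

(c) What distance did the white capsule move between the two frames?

1.3

The white capsule moved from about (4.3, 1.7) to (4.9, 2.8), a distance of √(0.6² + 1.1²) ≈ 1.3.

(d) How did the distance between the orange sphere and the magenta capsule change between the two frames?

+0.7

The distance was about 4.0 in the first image and 4.7 in the second, so they moved 0.7 units further apart.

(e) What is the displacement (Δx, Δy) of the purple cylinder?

(2.3, -0.8)

The purple cylinder started near (7.2, 5.0) and ended near (9.5, 4.2).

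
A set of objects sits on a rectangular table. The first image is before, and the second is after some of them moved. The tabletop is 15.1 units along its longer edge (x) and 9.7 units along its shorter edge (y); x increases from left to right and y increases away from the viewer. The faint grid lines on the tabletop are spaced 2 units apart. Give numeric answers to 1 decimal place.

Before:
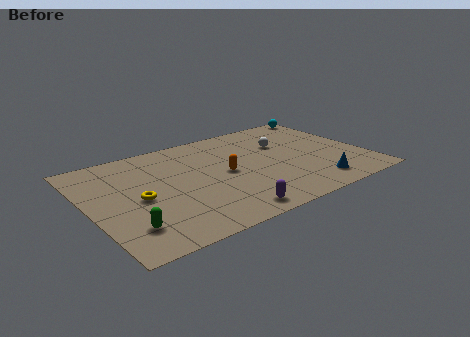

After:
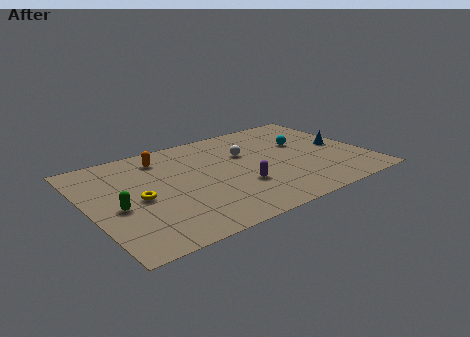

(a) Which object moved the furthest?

the orange capsule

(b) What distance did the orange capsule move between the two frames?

4.3

The orange capsule moved from about (7.4, 4.8) to (4.4, 7.9), a distance of √(3.0² + 3.1²) ≈ 4.3.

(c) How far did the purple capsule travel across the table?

2.4

From (6.8, 1.1) to (7.9, 3.2), the purple capsule covered √(1.1² + 2.1²) ≈ 2.4 units.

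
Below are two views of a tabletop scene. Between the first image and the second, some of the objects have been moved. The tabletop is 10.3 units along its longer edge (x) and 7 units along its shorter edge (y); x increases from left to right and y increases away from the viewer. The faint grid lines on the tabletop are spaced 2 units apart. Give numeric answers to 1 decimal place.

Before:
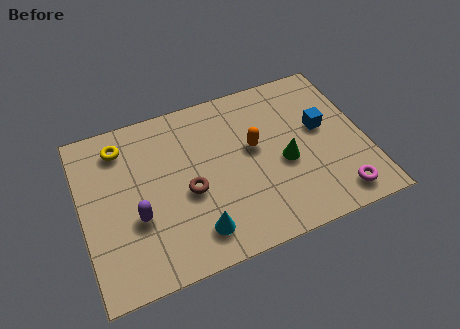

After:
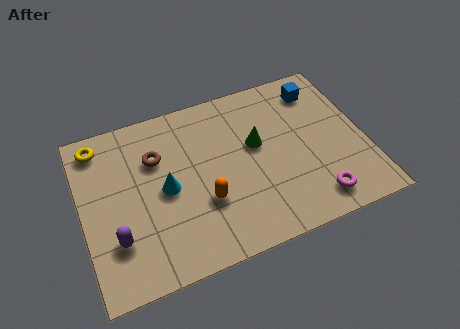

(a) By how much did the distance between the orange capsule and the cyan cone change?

-2.0

They were about 3.6 units apart before and 1.6 after — 2.0 units closer together.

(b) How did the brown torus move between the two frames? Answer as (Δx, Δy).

(-1.0, 1.8)

The brown torus was at about (3.8, 3.0) and moved to about (2.8, 4.8).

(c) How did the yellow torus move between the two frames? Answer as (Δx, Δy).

(-0.8, 0.3)

The yellow torus started near (1.6, 5.7) and ended near (0.8, 6.0).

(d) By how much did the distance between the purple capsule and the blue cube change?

+1.6

The distance was about 7.0 in the first image and 8.6 in the second, so they moved 1.6 units further apart.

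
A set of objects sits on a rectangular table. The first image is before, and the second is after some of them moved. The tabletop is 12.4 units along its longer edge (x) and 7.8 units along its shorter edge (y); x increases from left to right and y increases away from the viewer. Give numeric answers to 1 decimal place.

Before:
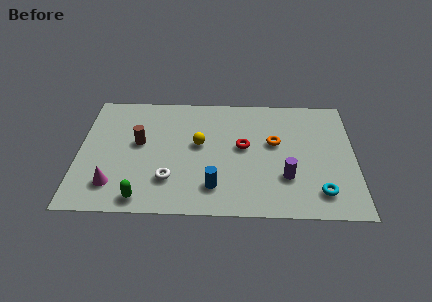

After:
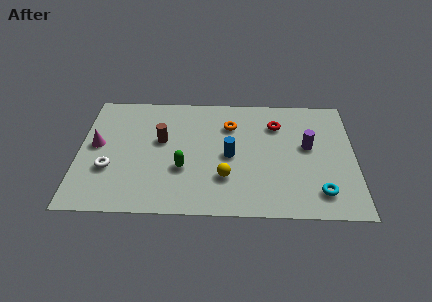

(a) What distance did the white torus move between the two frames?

2.8

The white torus was near (4.1, 2.1) before and (1.4, 2.7) after, so it travelled √(2.7² + 0.6²) ≈ 2.8 units.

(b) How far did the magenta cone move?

2.6

From (1.6, 1.7) to (0.8, 4.2), the magenta cone covered √(0.8² + 2.5²) ≈ 2.6 units.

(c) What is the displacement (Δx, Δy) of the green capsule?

(1.8, 1.9)

The green capsule started near (2.9, 0.9) and ended near (4.7, 2.8).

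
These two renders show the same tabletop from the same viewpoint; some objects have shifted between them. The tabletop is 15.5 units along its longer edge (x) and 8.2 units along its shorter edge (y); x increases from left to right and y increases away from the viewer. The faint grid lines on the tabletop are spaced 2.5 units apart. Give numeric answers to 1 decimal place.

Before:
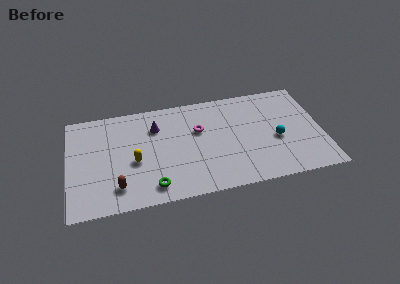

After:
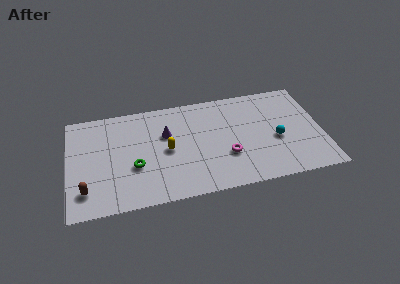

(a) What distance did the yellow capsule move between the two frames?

2.1

The yellow capsule moved from about (4.0, 3.5) to (6.0, 4.0), a distance of √(2.0² + 0.5²) ≈ 2.1.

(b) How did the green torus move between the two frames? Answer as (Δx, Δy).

(-1.0, 1.8)

The green torus started near (5.0, 1.3) and ended near (4.0, 3.1).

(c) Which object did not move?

the cyan sphere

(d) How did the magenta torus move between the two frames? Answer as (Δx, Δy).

(1.6, -2.4)

From the two frames, the magenta torus sits at roughly (8.0, 5.2) before and (9.6, 2.8) after.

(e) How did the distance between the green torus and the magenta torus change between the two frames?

+0.7

Before: roughly 4.9 units apart; after: 5.6. That's 0.7 units further apart.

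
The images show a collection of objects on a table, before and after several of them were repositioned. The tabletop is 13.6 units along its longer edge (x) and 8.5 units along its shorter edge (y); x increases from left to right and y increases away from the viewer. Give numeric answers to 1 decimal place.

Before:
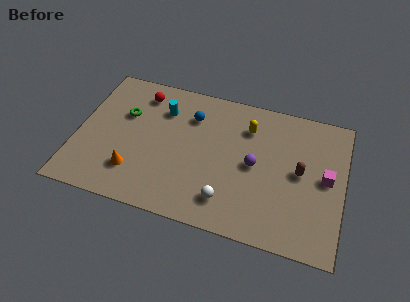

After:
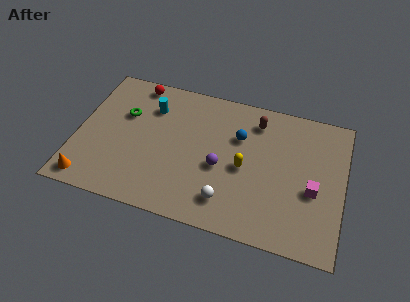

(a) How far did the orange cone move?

2.5

From (3.1, 2.1) to (0.9, 1.0), the orange cone covered √(2.2² + 1.1²) ≈ 2.5 units.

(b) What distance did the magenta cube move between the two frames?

1.1

The magenta cube moved from about (12.7, 4.4) to (12.1, 3.5), a distance of √(0.6² + 0.9²) ≈ 1.1.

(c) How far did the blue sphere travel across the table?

2.6

From (5.7, 6.3) to (8.2, 5.7), the blue sphere covered √(2.5² + 0.6²) ≈ 2.6 units.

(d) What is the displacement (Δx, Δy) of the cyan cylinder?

(-0.6, 0.0)

From the two frames, the cyan cylinder sits at roughly (4.2, 6.3) before and (3.6, 6.3) after.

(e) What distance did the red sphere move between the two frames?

0.7

The red sphere was near (3.0, 7.0) before and (2.7, 7.6) after, so it travelled √(0.3² + 0.6²) ≈ 0.7 units.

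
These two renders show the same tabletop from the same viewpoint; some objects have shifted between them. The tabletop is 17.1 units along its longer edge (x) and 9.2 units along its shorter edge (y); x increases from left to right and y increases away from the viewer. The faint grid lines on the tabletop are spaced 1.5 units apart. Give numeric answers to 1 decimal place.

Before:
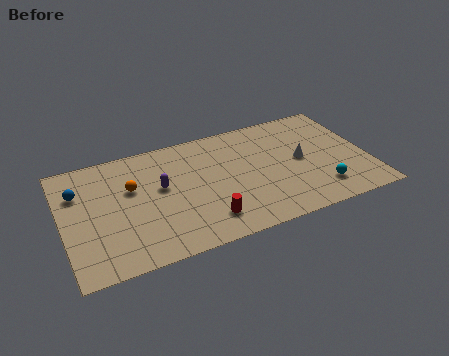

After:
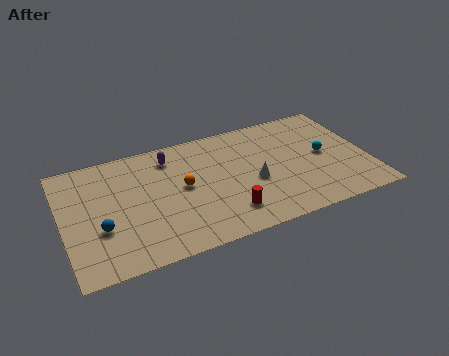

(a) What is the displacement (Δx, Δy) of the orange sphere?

(2.8, -0.9)

From the two frames, the orange sphere sits at roughly (3.9, 5.8) before and (6.7, 4.9) after.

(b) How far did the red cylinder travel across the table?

1.2

The red cylinder was near (7.7, 1.9) before and (8.9, 2.0) after, so it travelled √(1.2² + 0.1²) ≈ 1.2 units.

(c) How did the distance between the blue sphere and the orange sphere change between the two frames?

+2.0

Before: roughly 3.0 units apart; after: 5.0. That's 2.0 units further apart.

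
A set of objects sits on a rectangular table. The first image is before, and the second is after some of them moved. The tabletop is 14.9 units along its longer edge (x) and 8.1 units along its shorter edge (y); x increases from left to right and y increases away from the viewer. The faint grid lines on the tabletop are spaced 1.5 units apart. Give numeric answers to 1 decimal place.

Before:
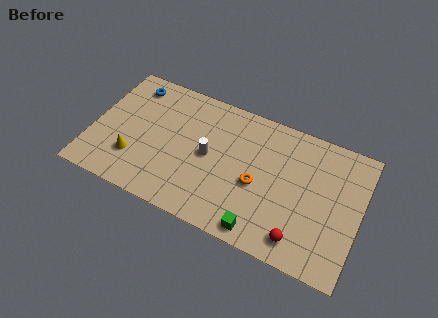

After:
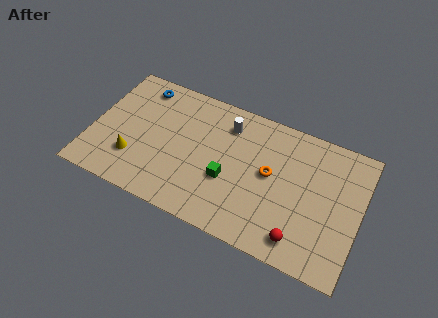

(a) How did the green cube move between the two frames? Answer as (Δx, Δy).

(-2.1, 2.2)

The green cube started near (9.8, 0.9) and ended near (7.7, 3.1).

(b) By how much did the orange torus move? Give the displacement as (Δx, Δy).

(0.6, 0.9)

The orange torus was at about (9.3, 3.5) and moved to about (9.9, 4.4).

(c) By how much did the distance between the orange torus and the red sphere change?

+0.3

The distance was about 3.4 in the first image and 3.7 in the second, so they moved 0.3 units further apart.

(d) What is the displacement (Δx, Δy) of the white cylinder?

(0.8, 2.3)

From the two frames, the white cylinder sits at roughly (6.5, 4.1) before and (7.3, 6.4) after.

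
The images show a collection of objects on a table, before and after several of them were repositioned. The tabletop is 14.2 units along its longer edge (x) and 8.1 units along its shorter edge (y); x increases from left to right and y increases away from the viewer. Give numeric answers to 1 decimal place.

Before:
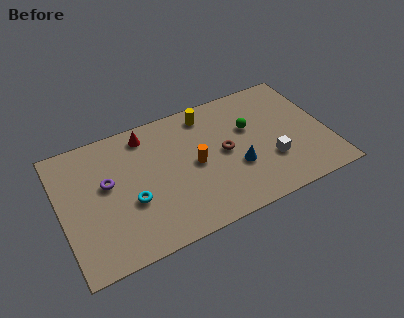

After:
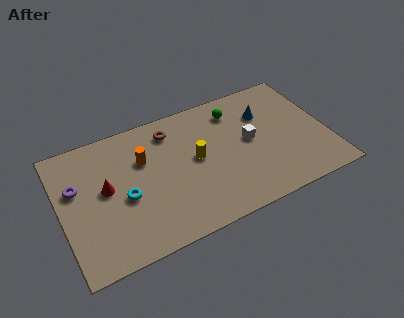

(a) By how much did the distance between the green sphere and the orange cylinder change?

+1.9

They were about 3.3 units apart before and 5.2 after — 1.9 units further apart.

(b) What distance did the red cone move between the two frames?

3.5

The red cone was near (4.8, 6.9) before and (2.4, 4.4) after, so it travelled √(2.4² + 2.5²) ≈ 3.5 units.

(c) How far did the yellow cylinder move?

2.8

The yellow cylinder was near (8.1, 6.9) before and (7.2, 4.3) after, so it travelled √(0.9² + 2.6²) ≈ 2.8 units.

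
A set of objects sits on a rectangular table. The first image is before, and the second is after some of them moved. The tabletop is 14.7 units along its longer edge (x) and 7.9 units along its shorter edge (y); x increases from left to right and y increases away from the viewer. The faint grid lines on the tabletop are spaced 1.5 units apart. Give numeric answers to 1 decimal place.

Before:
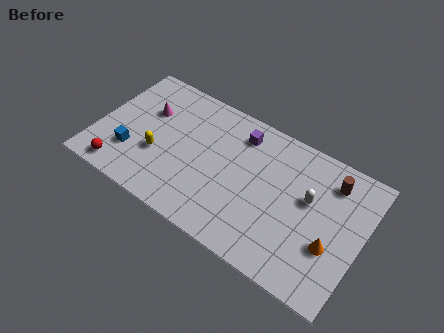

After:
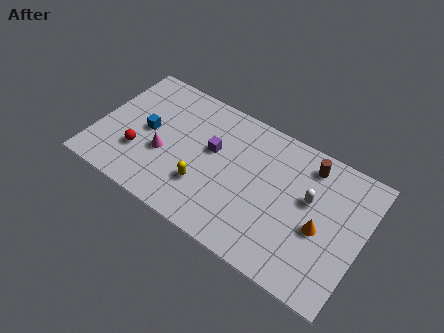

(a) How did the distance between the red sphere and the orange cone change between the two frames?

-1.6

They were about 11.6 units apart before and 10.0 after — 1.6 units closer together.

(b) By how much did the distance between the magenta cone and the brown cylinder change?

-1.9

They were about 10.3 units apart before and 8.4 after — 1.9 units closer together.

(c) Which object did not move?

the white capsule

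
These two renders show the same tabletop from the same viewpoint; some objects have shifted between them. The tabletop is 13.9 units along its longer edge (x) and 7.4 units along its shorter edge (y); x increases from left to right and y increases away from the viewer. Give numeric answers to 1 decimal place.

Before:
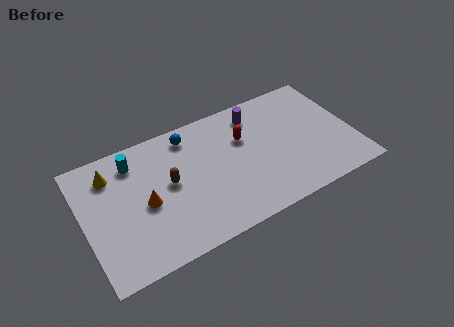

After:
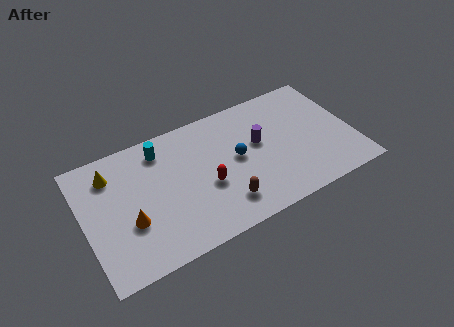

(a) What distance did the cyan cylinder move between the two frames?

1.4

From (2.8, 6.0) to (4.2, 6.1), the cyan cylinder covered √(1.4² + 0.1²) ≈ 1.4 units.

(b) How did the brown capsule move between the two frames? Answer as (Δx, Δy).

(2.5, -2.4)

The brown capsule started near (4.4, 4.0) and ended near (6.9, 1.6).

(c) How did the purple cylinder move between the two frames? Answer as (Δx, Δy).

(-0.1, -1.8)

The purple cylinder was at about (9.2, 6.1) and moved to about (9.1, 4.3).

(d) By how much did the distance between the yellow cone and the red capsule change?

-1.5

Before: roughly 6.9 units apart; after: 5.4. That's 1.5 units closer together.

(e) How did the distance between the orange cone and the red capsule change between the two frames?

-1.5

The distance was about 5.5 in the first image and 4.0 in the second, so they moved 1.5 units closer together.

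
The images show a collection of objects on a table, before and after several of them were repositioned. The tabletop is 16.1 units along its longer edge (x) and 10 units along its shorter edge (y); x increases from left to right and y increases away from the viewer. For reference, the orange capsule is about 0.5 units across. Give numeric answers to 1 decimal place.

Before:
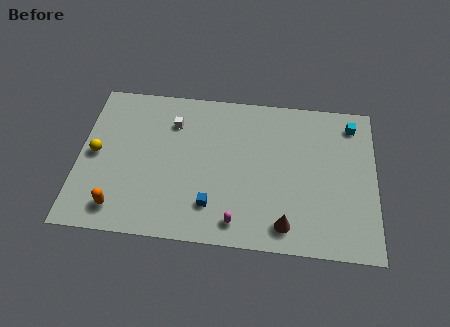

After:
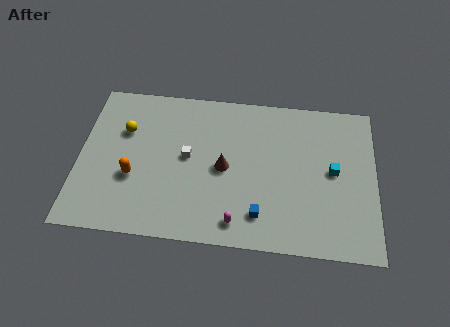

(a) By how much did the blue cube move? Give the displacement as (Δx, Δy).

(2.6, -0.3)

The blue cube started near (7.3, 2.3) and ended near (9.9, 2.0).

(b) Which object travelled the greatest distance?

the brown cone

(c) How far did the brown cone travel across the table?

4.7

The brown cone was near (11.3, 1.5) before and (7.9, 4.8) after, so it travelled √(3.4² + 3.3²) ≈ 4.7 units.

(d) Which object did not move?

the magenta capsule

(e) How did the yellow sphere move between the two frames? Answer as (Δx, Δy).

(1.5, 1.7)

From the two frames, the yellow sphere sits at roughly (0.9, 5.0) before and (2.4, 6.7) after.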